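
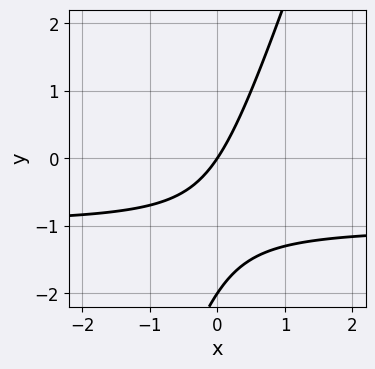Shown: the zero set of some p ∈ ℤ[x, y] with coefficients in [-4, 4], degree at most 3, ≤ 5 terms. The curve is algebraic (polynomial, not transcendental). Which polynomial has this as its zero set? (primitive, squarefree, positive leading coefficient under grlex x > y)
3*x*y - y^2 + 3*x - 2*y

1. deg p = 2. The shape is more complex than any degree-1 curve.
2. Reading off the gridlines: among the integer gridlines, it crosses the y-axis at y ∈ {-2, 0}; it crosses the x-axis at the gridline x = 0.
3. Matching integer coefficients to the picture gives p.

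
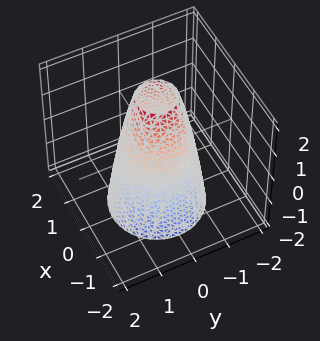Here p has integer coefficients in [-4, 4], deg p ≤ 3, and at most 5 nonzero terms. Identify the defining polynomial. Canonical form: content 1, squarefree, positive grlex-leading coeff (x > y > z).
3*x^2 + 3*y^2 + z - 3

1. The degree is 2 — the shape is more complex than any degree-1 surface.
2. By symmetry, the z-axis is an axis of rotation, so x and y enter only as x² + y².
3. Observable constraints: the surface avoids every integer z-axis point in the box; the x-axis gridline crossings are at x ∈ {-1, 1}; among the integer gridlines, it crosses the y-axis at y ∈ {-1, 1}.
4. Solving for integer coefficients yields p as stated.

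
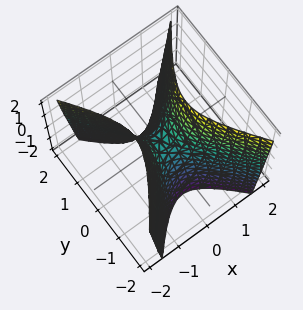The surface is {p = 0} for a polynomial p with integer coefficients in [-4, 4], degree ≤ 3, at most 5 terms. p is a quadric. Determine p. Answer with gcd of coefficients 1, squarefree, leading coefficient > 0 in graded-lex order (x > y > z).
1. The degree is 2 — a hyperbolic paraboloid; a quadric.
2. Symmetries: the y ↦ −y reflection is a symmetry, so y appears only in even powers; the x ↦ −x reflection is a symmetry, so x appears only in even powers.
3. From the visible intercepts: it meets the y-axis at y = 0 (among the integer gridlines); it meets the z-axis at z = 0 (among the integer gridlines); one x-axis crossing is at x = 0.
4. Solving for integer coefficients yields p as stated.

3*x^2 - 2*y^2 - z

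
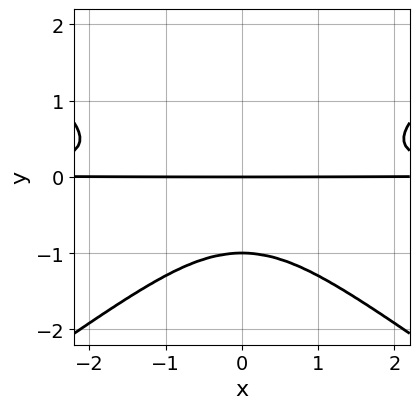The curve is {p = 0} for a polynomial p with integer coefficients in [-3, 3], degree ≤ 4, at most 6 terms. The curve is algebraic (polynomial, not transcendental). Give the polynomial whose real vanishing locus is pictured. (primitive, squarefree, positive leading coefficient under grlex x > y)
x^2*y^2 - 2*y^4 - 2*y^3 - y^2 - y

The degree is 4 — no degree-3 curve has this shape.
Symmetries: the x ↦ −x reflection is a symmetry, so x appears only in even powers.
Checking where it meets the axes: the visible x-axis segment lies entirely on the curve; the y-axis gridline crossings are at y ∈ {-1, 0}.
Together with the visible shape, these determine p as stated.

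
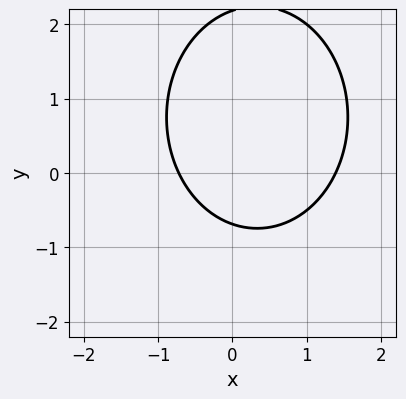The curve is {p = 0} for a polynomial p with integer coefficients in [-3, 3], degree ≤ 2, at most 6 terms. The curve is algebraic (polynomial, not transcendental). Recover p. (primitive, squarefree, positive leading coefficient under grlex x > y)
3*x^2 + 2*y^2 - 2*x - 3*y - 3

First, the degree is 2 — a generic line meets the curve in up to 2 points.
Finally, matching integer coefficients to the picture gives p.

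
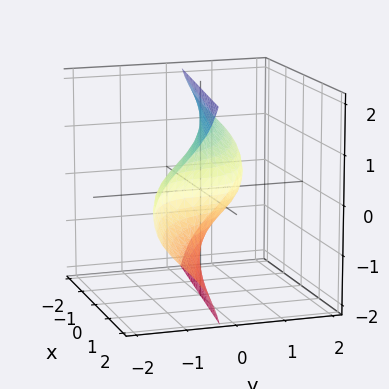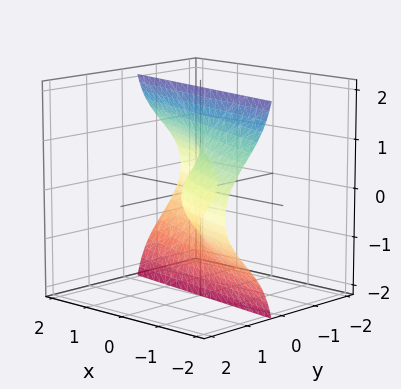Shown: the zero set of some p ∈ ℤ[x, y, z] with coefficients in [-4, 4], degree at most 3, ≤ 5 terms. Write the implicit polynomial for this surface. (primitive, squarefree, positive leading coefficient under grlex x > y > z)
Degree: no degree-2 surface has this shape, so deg p = 3.
From the visible intercepts: the visible z-axis segment lies entirely on the surface; it meets the x-axis at x = 0 (among the integer gridlines); it meets the y-axis at y = 0 (among the integer gridlines).
Putting this together gives p.

y^3 + 3*y*z^2 + 2*x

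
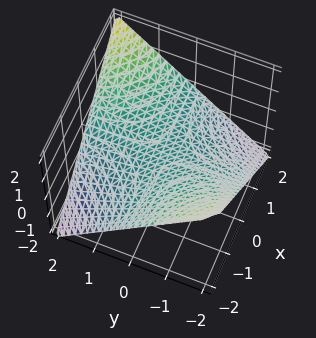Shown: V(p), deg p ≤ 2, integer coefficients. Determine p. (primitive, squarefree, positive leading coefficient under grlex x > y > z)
x*y - 2*z

(a) deg p = 2.
(b) Observable constraints: the visible x-axis segment lies entirely on the surface; it crosses the z-axis at the gridline z = 0.
(c) Solving for integer coefficients yields p as stated.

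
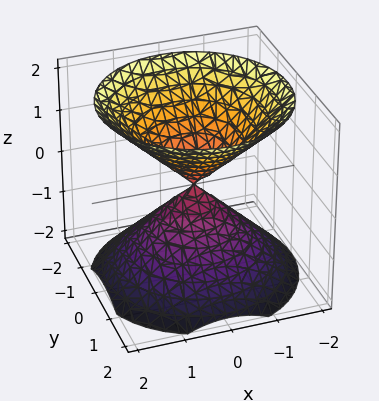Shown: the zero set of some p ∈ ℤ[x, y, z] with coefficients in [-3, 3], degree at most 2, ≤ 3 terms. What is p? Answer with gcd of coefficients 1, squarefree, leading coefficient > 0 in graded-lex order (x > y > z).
x^2 + y^2 - z^2

I count 2 distinct pieces. They look like related sheets of one shape, so recover p as a whole.
Degree: a double cone through the origin; a quadric, so deg p = 2.
Symmetries: mirror symmetry z ↦ −z ⇒ only even powers of z; every cross-section ⟂ z is a circle, so x, y appear only via x² + y².
From the visible intercepts: it crosses the y-axis at the gridline y = 0; a circular section at z = -1 has radius exactly 1; it meets the z-axis at z = 0 (among the integer gridlines); it meets the x-axis at x = 0 (among the integer gridlines).
Assembling these constraints gives the stated polynomial.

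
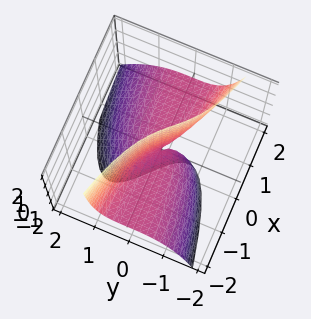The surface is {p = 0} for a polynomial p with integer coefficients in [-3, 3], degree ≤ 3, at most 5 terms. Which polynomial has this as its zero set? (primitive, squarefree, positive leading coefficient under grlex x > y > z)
3*y^3 + y^2*z + 3*x*z + 3*y*z

1. deg p = 3.
2. From the axis intercepts and sections: it crosses the y-axis at the gridline y = 0; the visible z-axis segment lies entirely on the surface; every point of the x-axis in the box is on the surface.
3. Assembling these constraints gives the stated polynomial.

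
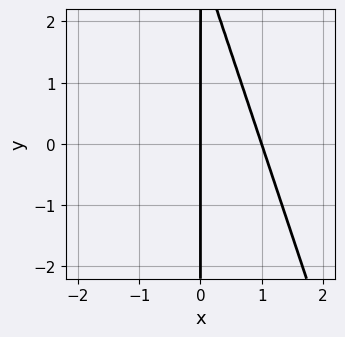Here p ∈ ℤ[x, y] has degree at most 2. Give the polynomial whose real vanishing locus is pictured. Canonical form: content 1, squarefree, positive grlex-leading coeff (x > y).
3*x^2 + x*y - 3*x

Degree: a generic line meets the curve in up to 2 points, so deg p = 2.
Against the integer gridlines: among the integer gridlines, it crosses the x-axis at x ∈ {0, 1}; every point of the y-axis in the box is on the curve.
Together with the visible shape, these determine p as stated.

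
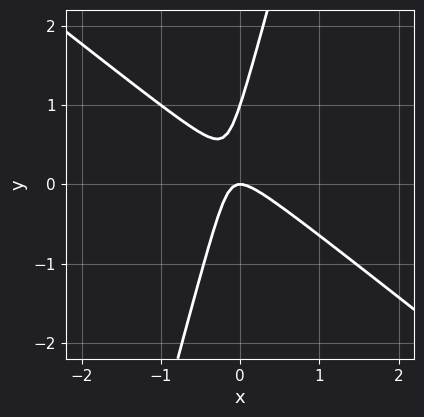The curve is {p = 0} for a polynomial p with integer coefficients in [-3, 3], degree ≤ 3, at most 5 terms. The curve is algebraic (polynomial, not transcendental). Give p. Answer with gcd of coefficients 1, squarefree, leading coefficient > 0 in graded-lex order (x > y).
3*x^2 + 3*x*y - y^2 + y

Degree: no degree-1 curve has this shape, so deg p = 2.
From the visible intercepts: one x-axis crossing is at x = 0; the y-axis gridline crossings are at y ∈ {0, 1}.
Matching integer coefficients to the picture gives p.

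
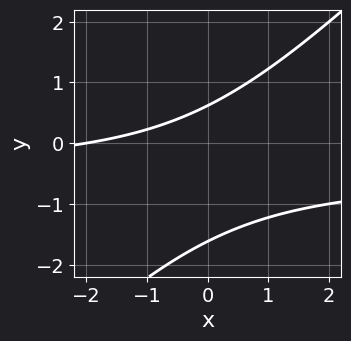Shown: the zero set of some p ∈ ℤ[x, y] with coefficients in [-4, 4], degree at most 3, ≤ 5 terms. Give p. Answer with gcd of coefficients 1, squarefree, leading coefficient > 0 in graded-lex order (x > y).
2*x*y - 2*y^2 + x - 2*y + 2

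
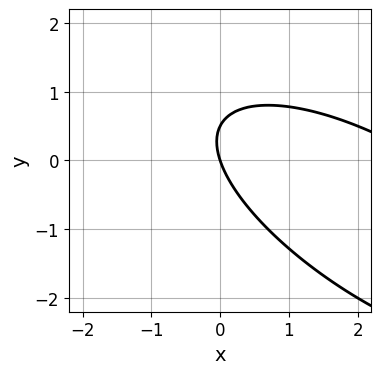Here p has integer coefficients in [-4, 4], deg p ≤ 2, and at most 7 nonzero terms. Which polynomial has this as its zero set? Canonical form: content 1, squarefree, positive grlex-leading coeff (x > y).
x^2 + 2*x*y + 2*y^2 - 3*x - y

1. deg p = 2.
2. From the axis intercepts and sections: it crosses the x-axis at the gridline x = 0; one y-axis crossing is at y = 0.
3. Putting this together gives p.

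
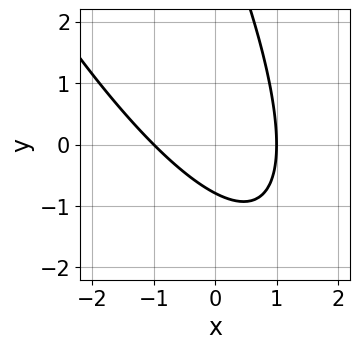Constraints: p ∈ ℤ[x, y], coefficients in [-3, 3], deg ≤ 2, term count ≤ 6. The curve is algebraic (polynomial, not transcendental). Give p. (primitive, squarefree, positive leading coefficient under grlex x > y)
3*x^2 + 3*x*y + y^2 - 3*y - 3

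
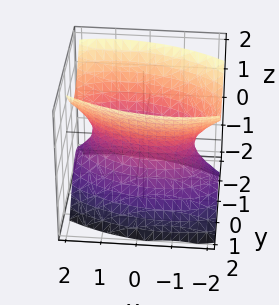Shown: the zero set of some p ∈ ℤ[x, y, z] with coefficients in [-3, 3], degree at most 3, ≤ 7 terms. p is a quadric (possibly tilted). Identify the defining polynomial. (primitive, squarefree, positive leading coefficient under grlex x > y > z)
x^2 + x*y + 3*y^2 - 2*z^2 - 2

deg p = 2. A generic line meets the surface in up to 2 points.
From the visible intercepts: the surface avoids every integer z-axis point in the box.
These observations pin down the coefficients.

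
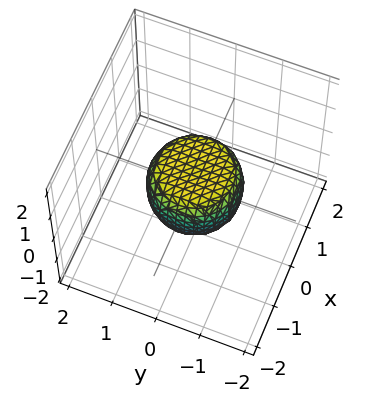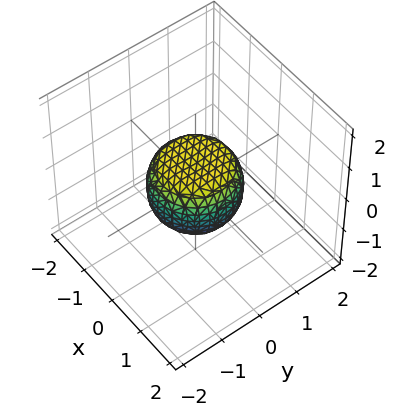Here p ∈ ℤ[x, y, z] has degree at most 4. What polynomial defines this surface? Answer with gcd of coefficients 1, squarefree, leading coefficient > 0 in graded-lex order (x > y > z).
2*x^4 + 4*x^2*y^2 + 2*y^4 - x^2 - y^2 + 2*z^2 - 1

(a) Degree: a generic line meets the surface in up to 4 points, so deg p = 4.
(b) Symmetry: every cross-section ⟂ z is a circle, so x, y appear only via x² + y².
(c) Observable constraints: a circular section at z = 0 has radius exactly 1; among the integer gridlines, it crosses the y-axis at y ∈ {-1, 1}.
(d) These observations pin down the coefficients.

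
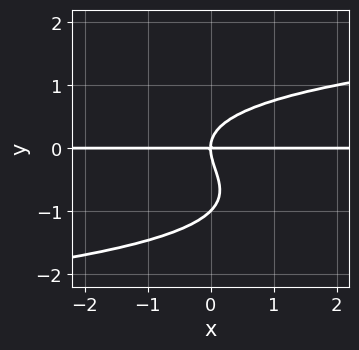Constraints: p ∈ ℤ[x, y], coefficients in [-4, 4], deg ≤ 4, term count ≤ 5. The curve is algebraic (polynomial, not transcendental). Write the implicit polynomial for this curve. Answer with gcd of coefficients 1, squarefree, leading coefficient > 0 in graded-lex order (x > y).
y^4 + y^3 - x*y

First, deg p = 4.
Then, reading off the gridlines: the y-axis gridline crossings are at y ∈ {-1, 0}; the visible x-axis segment lies entirely on the curve.
Finally, assembling these constraints gives the stated polynomial.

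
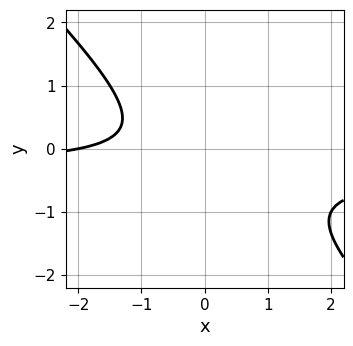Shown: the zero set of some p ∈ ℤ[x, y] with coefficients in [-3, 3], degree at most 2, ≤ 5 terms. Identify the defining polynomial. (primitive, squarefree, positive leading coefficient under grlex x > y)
First, the degree is 2 — a generic line meets the curve in up to 2 points.
Then, observable constraints: no y-intercept at any integer in the box; it crosses the x-axis at the gridline x = -2.
Finally, assembling these constraints gives the stated polynomial.

3*x*y + 3*y^2 + x + y + 2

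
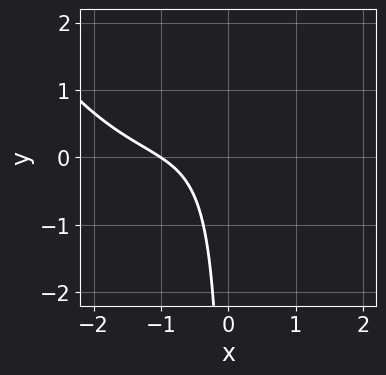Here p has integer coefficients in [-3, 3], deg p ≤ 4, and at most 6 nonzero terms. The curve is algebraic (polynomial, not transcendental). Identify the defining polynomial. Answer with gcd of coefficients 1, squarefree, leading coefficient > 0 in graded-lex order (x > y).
deg p = 3. The shape is more complex than any degree-2 curve.
Against the integer gridlines: no y-intercept at any integer in the box; one x-axis crossing is at x = -1.
The integer polynomial consistent with all of this is the stated p.

x^3 + 2*x^2 - 3*x*y + 3*x + 2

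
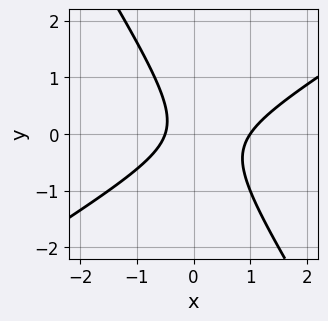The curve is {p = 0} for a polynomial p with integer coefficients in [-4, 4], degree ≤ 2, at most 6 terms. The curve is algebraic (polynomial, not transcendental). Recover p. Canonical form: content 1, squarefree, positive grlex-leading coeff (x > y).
2*x^2 - 2*x*y - 2*y^2 - x - 1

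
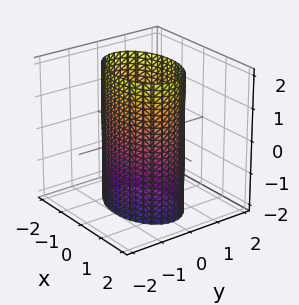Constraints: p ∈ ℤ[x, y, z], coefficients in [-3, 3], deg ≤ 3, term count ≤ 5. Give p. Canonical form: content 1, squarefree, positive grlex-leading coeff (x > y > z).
First, deg p = 2.
Next, symmetries: mirror symmetry z ↦ −z ⇒ only even powers of z; mirror symmetry y ↦ −y ⇒ only even powers of y; it's symmetric under x → −x, forcing even powers of x.
Next, checking where it meets the axes: the y-axis gridline crossings are at y ∈ {-1, 1}; the surface avoids every integer z-axis point in the box.
Finally, these observations pin down the coefficients.

x^2 + 2*y^2 - 2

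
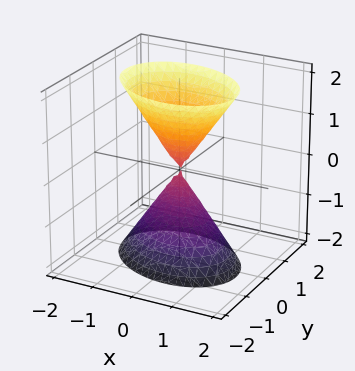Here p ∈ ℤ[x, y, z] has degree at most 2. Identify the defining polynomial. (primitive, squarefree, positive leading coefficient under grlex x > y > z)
2*x^2 + x*y + 3*y^2 - z^2

1. The picture has 2 separate pieces. Treating them together as one polynomial.
2. deg p = 2. A generic line meets the surface in up to 2 points.
3. Reading off the gridlines: it crosses the x-axis at the gridline x = 0; one y-axis crossing is at y = 0; it crosses the z-axis at the gridline z = 0.
4. Solving for integer coefficients yields p as stated.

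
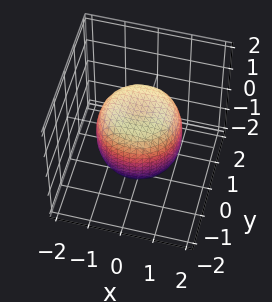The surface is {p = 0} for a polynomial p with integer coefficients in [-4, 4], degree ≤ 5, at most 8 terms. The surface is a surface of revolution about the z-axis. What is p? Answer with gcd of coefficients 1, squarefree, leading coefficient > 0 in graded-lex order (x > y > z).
x^4 + 2*x^2*y^2 + y^4 - x^2 - y^2 + z^2 - 1

First, degree: a generic line meets the surface in up to 4 points, so deg p = 4.
Then, symmetries: rotational symmetry about the z-axis ⇒ p depends on x, y only through x² + y².
Then, against the integer gridlines: the z-axis gridline crossings are at z ∈ {-1, 1}; a circular section at z = 1 has radius exactly 1.
Finally, solving for integer coefficients yields p as stated.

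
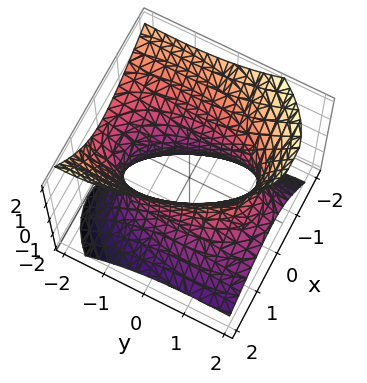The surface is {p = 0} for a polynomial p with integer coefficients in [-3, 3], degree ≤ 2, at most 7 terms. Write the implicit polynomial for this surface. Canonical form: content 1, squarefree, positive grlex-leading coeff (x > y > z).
3*x^2 + 2*x*z + y^2 + 2*y*z - 2*z^2 - 3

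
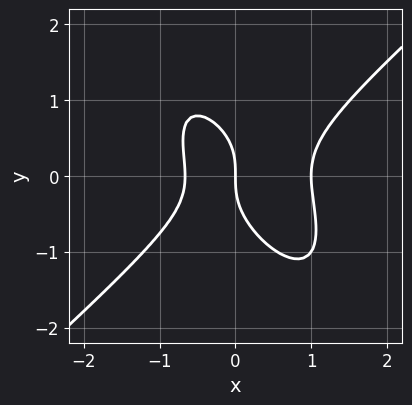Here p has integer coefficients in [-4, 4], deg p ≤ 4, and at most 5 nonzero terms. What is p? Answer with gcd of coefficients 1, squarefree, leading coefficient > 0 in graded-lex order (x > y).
1. deg p = 3. The shape is more complex than any degree-2 curve.
2. Observable constraints: it meets the y-axis at y = 0 (among the integer gridlines); the x-axis gridline crossings are at x ∈ {0, 1}.
3. The integer polynomial consistent with all of this is the stated p.

3*x^3 - 2*x*y^2 - 2*y^3 - x^2 - 2*x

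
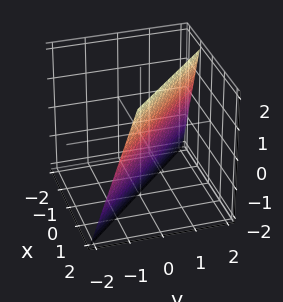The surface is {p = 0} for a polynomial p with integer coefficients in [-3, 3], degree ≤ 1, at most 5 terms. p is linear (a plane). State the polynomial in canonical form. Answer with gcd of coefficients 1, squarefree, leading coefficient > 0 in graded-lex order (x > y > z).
3*x + 3*y - z - 2

(a) Degree: the surface is flat (a plane), so deg p = 1.
(b) Against the integer gridlines: one z-axis crossing is at z = -2.
(c) These observations pin down the coefficients.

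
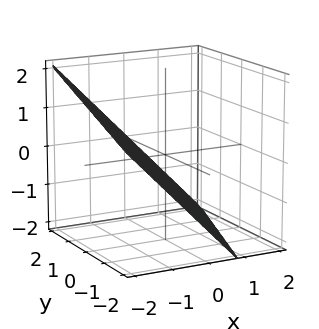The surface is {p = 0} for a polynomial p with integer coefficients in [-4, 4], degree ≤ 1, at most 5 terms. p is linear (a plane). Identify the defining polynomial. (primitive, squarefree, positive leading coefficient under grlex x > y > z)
3*x - y + 3*z + 2

1. deg p = 1.
2. Observable constraints: one y-axis crossing is at y = 2.
3. Putting this together gives p.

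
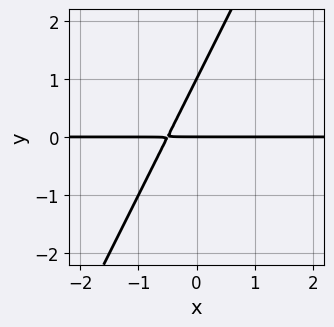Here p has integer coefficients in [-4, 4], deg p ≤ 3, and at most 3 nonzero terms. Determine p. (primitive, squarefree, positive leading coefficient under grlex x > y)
2*x*y - y^2 + y

(a) Degree: a generic line meets the curve in up to 2 points, so deg p = 2.
(b) Observable constraints: the visible x-axis segment lies entirely on the curve; the y-axis gridline crossings are at y ∈ {0, 1}.
(c) Together with the visible shape, these determine p as stated.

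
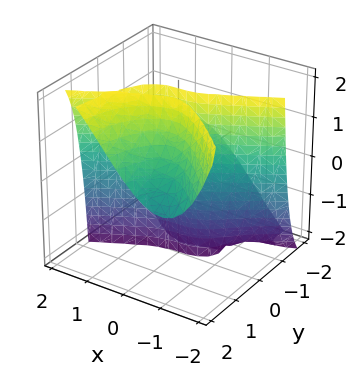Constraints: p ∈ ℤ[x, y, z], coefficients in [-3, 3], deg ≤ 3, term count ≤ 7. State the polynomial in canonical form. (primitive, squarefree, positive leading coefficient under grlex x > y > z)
Degree: a generic line meets the surface in up to 3 points, so deg p = 3.
Observable constraints: it meets the x-axis at x = 0 (among the integer gridlines); the visible z-axis segment lies entirely on the surface; one y-axis crossing is at y = 0.
Matching integer coefficients to the picture gives p.

2*x^3 - 2*x^2*y - 3*x*y^2 + 3*y^2*z - 3*y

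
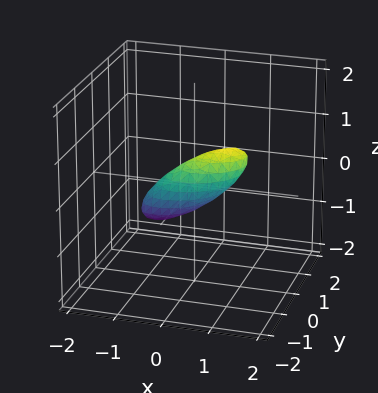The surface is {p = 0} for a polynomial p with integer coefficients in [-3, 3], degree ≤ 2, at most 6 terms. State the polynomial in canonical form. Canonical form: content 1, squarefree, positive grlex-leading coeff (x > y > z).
2*x^2 - 2*x*y - 3*x*z + 3*y^2 + 3*z^2 - 1

1. Degree: the shape is more complex than any degree-1 surface, so deg p = 2.
2. Matching integer coefficients to the picture gives p.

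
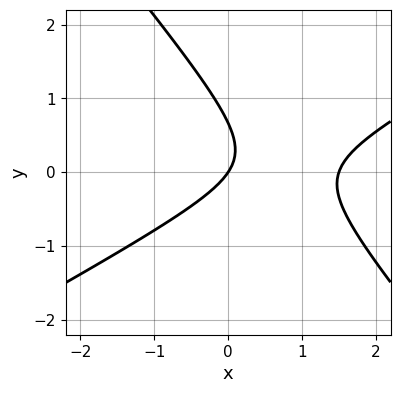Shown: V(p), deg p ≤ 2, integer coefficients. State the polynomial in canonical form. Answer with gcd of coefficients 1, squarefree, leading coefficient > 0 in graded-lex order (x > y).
Degree: no degree-1 curve has this shape, so deg p = 2.
From the visible intercepts: one y-axis crossing is at y = 0; one x-axis crossing is at x = 0.
Solving for integer coefficients yields p as stated.

2*x^2 - 2*x*y - 3*y^2 - 3*x + 2*y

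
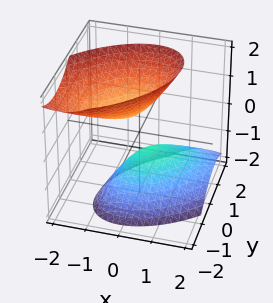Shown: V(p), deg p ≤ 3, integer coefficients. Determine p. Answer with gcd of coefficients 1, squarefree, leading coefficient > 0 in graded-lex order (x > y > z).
First, the picture has 2 separate pieces. They look like related sheets of one shape, so recover p as a whole.
Then, the degree is 2 — a generic line meets the surface in up to 2 points.
Next, reading off the gridlines: it misses every integer gridline on the x-axis; the surface avoids every integer y-axis point in the box.
Finally, fitting integer coefficients to these (and the overall shape) gives p.

3*x^2 - 3*x*y + 2*x*z + 3*y^2 - 2*z^2 + 1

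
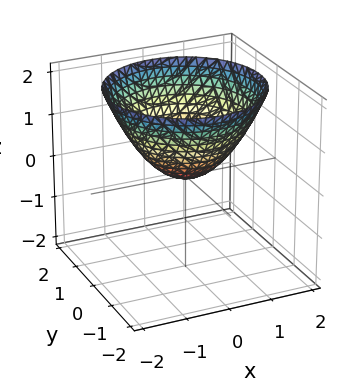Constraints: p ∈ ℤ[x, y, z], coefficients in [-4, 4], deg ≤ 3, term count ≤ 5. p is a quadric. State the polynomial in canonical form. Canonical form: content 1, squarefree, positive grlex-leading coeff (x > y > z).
2*x^2 + 2*y^2 - 3*z

(a) The degree is 2 — a single bowl opening along one axis; a quadric.
(b) Symmetries: the z-axis is an axis of rotation, so x and y enter only as x² + y².
(c) From the axis intercepts and sections: it meets the y-axis at y = 0 (among the integer gridlines); a circular section at z = 1 has radius between 1 and 2; it meets the x-axis at x = 0 (among the integer gridlines); it crosses the z-axis at the gridline z = 0.
(d) Fitting integer coefficients to these (and the overall shape) gives p.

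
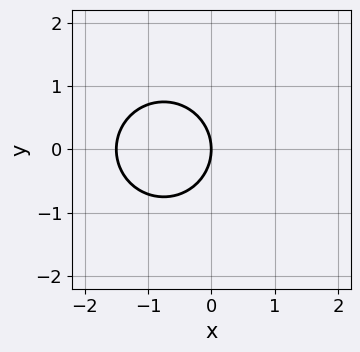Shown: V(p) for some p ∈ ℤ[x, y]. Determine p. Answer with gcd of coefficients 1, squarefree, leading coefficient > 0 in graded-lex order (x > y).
2*x^2 + 2*y^2 + 3*x

1. The degree is 2 — a generic line meets the curve in up to 2 points.
2. Symmetries: it's symmetric under y → −y, forcing even powers of y.
3. From the visible intercepts: it crosses the y-axis at the gridline y = 0; one x-axis crossing is at x = 0.
4. Solving for integer coefficients yields p as stated.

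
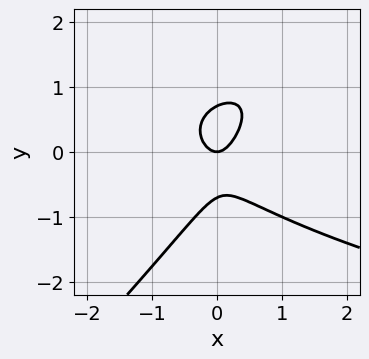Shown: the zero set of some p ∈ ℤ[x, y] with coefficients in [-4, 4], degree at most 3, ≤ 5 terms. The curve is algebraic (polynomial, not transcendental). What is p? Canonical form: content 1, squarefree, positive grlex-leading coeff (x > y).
deg p = 3. The shape is more complex than any degree-2 curve.
From the axis intercepts and sections: it crosses the x-axis at the gridline x = 0; it meets the y-axis at y = 0 (among the integer gridlines).
Together with the visible shape, these determine p as stated.

2*x*y^2 - 2*y^3 - 3*x^2 + y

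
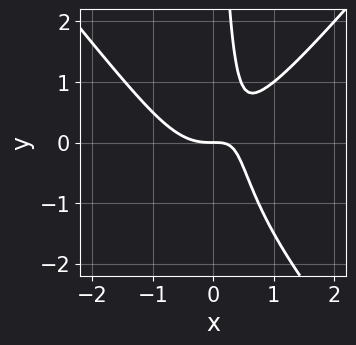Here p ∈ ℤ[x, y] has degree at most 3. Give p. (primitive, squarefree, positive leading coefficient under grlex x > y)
deg p = 3. The shape is more complex than any degree-2 curve.
From the axis intercepts and sections: it meets the x-axis at x = 0 (among the integer gridlines); one y-axis crossing is at y = 0.
Putting this together gives p.

3*x^3 - 2*x*y^2 - 3*x*y + 2*y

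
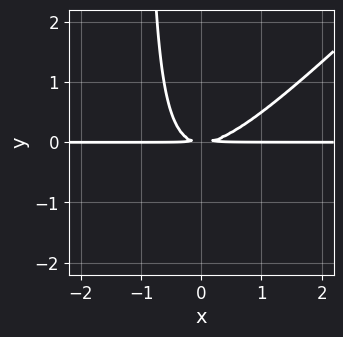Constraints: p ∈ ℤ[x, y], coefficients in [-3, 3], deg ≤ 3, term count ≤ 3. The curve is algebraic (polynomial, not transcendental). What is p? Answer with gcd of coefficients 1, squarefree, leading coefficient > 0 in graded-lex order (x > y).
x^2*y - x*y^2 - y^2

deg p = 3.
Checking where it meets the axes: the visible x-axis segment lies entirely on the curve.
The integer polynomial consistent with all of this is the stated p.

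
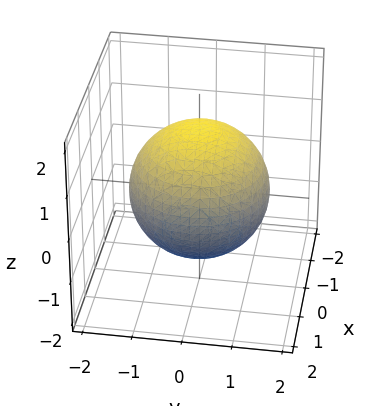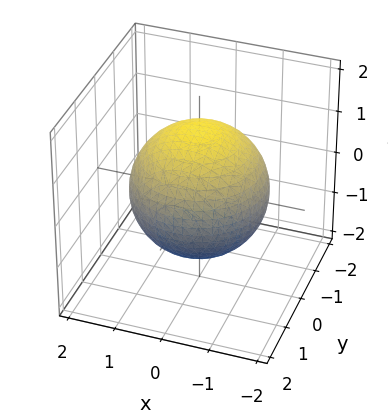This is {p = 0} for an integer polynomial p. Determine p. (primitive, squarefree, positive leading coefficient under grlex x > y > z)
1. deg p = 2.
2. Symmetries: the z ↦ −z reflection is a symmetry, so z appears only in even powers; the z-axis is an axis of rotation, so x and y enter only as x² + y².
3. From the axis intercepts and sections: a circular section at z = 1 has radius exactly 1.
4. Fitting integer coefficients to these (and the overall shape) gives p.

x^2 + y^2 + z^2 - 2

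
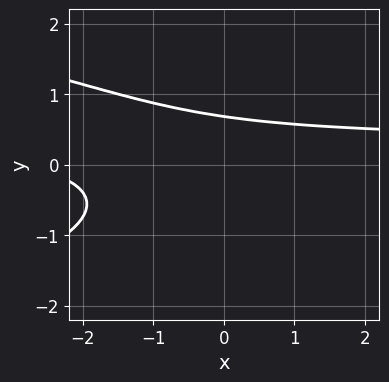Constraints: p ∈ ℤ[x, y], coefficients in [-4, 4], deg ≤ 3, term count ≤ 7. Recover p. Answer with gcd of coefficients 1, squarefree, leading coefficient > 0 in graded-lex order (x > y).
Degree: the shape is more complex than any degree-2 curve, so deg p = 3.
Checking where it meets the axes: it misses every integer gridline on the x-axis.
Assembling these constraints gives the stated polynomial.

3*y^3 + 3*x*y - x + 3*y - 3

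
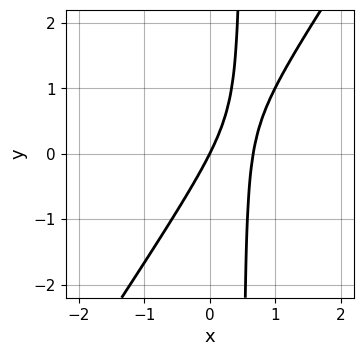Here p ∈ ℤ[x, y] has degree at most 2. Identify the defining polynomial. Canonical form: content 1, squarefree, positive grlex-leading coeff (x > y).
(a) The degree is 2 — a generic line meets the curve in up to 2 points.
(b) Observable constraints: it meets the x-axis at x = 0 (among the integer gridlines); one y-axis crossing is at y = 0.
(c) Solving for integer coefficients yields p as stated.

3*x^2 - 2*x*y - 2*x + y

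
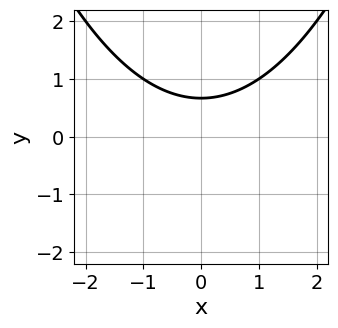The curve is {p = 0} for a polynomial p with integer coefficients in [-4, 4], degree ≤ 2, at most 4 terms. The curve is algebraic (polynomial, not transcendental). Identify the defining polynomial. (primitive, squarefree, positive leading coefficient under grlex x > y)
The degree is 2 — a generic line meets the curve in up to 2 points.
Symmetries: it's symmetric under x → −x, forcing even powers of x.
Reading off the gridlines: it misses every integer gridline on the x-axis.
Solving for integer coefficients yields p as stated.

x^2 - 3*y + 2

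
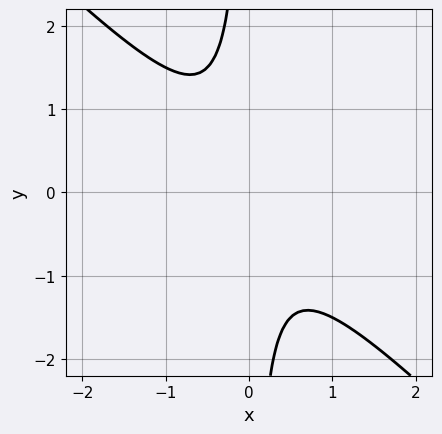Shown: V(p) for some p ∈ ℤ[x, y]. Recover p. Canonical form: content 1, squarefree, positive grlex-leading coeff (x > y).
1. Degree: no degree-1 curve has this shape, so deg p = 2.
2. Against the integer gridlines: no y-intercept at any integer in the box; the curve avoids every integer x-axis point in the box.
3. Putting this together gives p.

2*x^2 + 2*x*y + 1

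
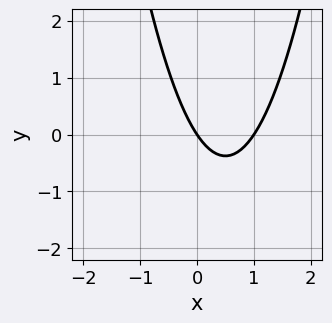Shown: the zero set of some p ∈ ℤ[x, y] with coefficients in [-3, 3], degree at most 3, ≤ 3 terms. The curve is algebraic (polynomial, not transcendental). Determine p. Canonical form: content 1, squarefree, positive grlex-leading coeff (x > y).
3*x^2 - 3*x - 2*y

1. The degree is 2 — a generic line meets the curve in up to 2 points.
2. Against the integer gridlines: one y-axis crossing is at y = 0; the x-axis gridline crossings are at x ∈ {0, 1}.
3. Matching integer coefficients to the picture gives p.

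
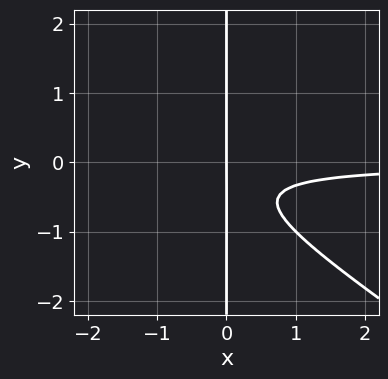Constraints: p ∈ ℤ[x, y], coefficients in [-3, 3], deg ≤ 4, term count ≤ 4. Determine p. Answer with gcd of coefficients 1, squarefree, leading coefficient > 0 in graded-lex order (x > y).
2*x^2*y + 3*x*y^2 + 2*x*y + x

Degree: no degree-2 curve has this shape, so deg p = 3.
Observable constraints: it meets the x-axis at x = 0 (among the integer gridlines); the visible y-axis segment lies entirely on the curve.
The integer polynomial consistent with all of this is the stated p.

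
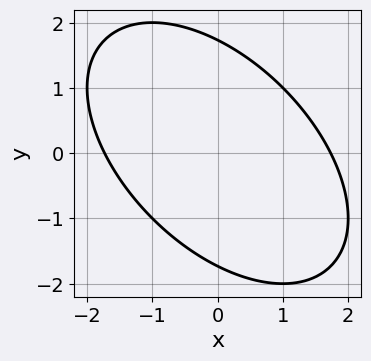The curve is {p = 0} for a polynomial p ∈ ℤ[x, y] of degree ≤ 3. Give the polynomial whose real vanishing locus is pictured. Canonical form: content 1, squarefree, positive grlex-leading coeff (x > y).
Degree: no degree-1 curve has this shape, so deg p = 2.
Matching integer coefficients to the picture gives p.

x^2 + x*y + y^2 - 3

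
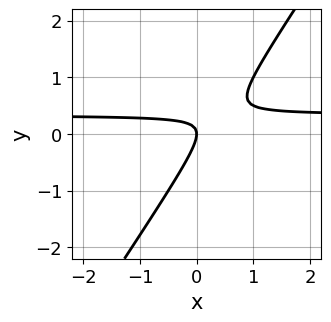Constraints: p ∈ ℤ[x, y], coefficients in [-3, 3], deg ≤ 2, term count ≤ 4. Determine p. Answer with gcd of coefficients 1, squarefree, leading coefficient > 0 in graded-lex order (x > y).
First, deg p = 2. The shape is more complex than any degree-1 curve.
Then, observable constraints: it meets the y-axis at y = 0 (among the integer gridlines); it crosses the x-axis at the gridline x = 0.
Finally, solving for integer coefficients yields p as stated.

3*x*y - 2*y^2 - x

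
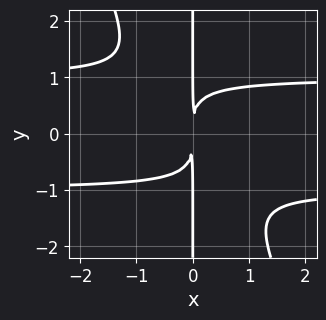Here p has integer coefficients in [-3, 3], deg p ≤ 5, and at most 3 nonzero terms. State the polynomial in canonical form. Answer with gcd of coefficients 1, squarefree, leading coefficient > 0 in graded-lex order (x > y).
1. deg p = 4.
2. Checking where it meets the axes: every point of the y-axis in the box is on the curve.
3. The integer polynomial consistent with all of this is the stated p.

2*x^2*y^2 + x*y^3 - 2*x^2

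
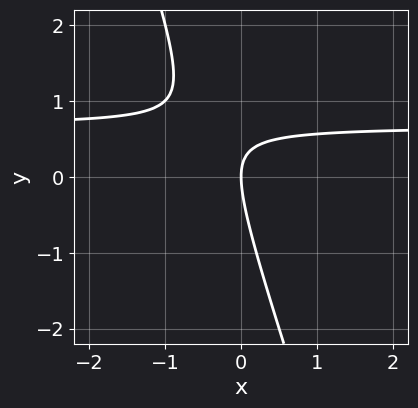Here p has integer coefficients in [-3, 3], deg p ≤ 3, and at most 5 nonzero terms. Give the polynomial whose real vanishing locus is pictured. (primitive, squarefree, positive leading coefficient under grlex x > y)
3*x*y + y^2 - 2*x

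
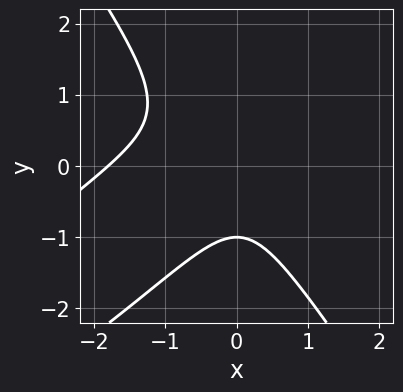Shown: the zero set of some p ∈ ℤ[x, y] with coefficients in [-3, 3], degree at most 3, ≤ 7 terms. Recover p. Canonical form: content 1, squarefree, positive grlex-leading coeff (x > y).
1. Degree: no degree-2 curve has this shape, so deg p = 3.
2. Checking where it meets the axes: one y-axis crossing is at y = -1.
3. The integer polynomial consistent with all of this is the stated p.

2*x^3 - 3*x^2*y + 2*y^3 + 3*x^2 + 2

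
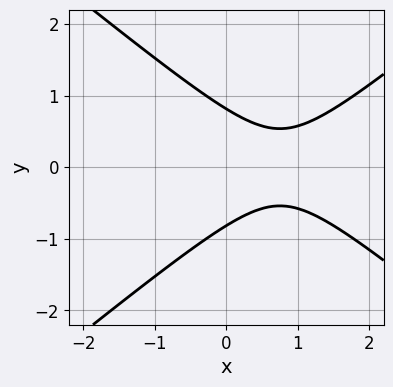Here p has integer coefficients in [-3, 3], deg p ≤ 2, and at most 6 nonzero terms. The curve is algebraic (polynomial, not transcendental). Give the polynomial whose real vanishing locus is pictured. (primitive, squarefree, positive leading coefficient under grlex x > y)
First, degree: no degree-1 curve has this shape, so deg p = 2.
Next, symmetries: it's symmetric under y → −y, forcing even powers of y.
Next, from the axis intercepts and sections: it misses every integer gridline on the x-axis.
Finally, the integer polynomial consistent with all of this is the stated p.

2*x^2 - 3*y^2 - 3*x + 2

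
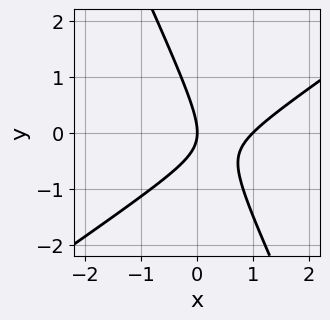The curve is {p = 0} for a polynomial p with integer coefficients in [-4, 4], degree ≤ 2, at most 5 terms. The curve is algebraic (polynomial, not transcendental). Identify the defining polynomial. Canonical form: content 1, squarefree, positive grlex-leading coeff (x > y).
(a) deg p = 2. The shape is more complex than any degree-1 curve.
(b) Checking where it meets the axes: the x-axis gridline crossings are at x ∈ {0, 1}; it meets the y-axis at y = 0 (among the integer gridlines).
(c) The integer polynomial consistent with all of this is the stated p.

3*x^2 - 3*x*y - 2*y^2 - 3*x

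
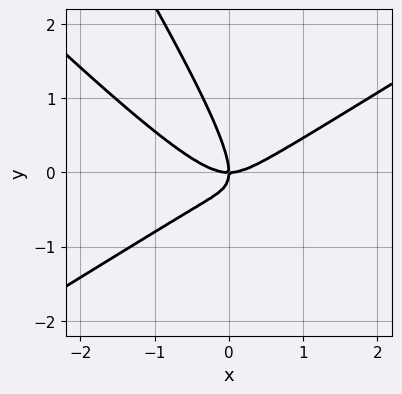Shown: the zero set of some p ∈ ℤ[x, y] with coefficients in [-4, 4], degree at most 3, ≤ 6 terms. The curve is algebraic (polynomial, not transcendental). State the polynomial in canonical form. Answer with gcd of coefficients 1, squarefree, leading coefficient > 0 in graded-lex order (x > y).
x^3 - 2*x*y^2 - y^3 - x*y

The degree is 3 — a generic line meets the curve in up to 3 points.
Against the integer gridlines: one x-axis crossing is at x = 0; one y-axis crossing is at y = 0.
Assembling these constraints gives the stated polynomial.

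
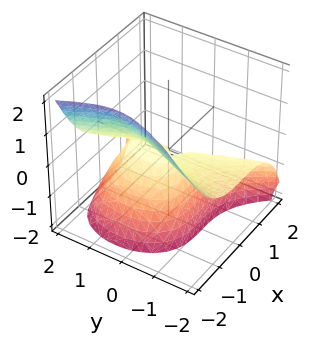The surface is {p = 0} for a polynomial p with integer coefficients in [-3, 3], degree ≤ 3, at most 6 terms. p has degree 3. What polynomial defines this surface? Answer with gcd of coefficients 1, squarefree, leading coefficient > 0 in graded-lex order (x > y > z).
x^3 + y^2*z - y*z + z^2

1. deg p = 3.
2. Against the integer gridlines: every point of the y-axis in the box is on the surface; one z-axis crossing is at z = 0.
3. Putting this together gives p.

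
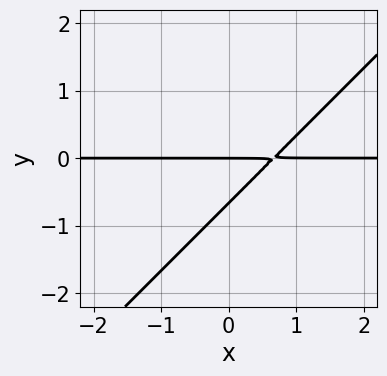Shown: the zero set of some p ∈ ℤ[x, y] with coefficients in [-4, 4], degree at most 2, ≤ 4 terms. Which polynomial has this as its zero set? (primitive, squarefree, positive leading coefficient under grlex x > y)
3*x*y - 3*y^2 - 2*y

(a) Degree: the shape is more complex than any degree-1 curve, so deg p = 2.
(b) From the visible intercepts: one y-axis crossing is at y = 0; the visible x-axis segment lies entirely on the curve.
(c) The integer polynomial consistent with all of this is the stated p.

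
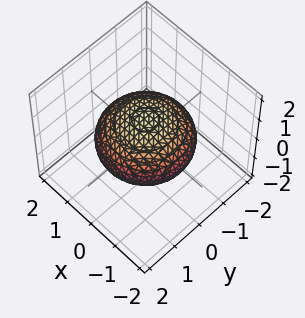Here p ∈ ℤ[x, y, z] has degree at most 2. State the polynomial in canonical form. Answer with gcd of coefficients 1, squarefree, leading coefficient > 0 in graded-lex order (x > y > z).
x^2 + y^2 + 2*z^2 - 2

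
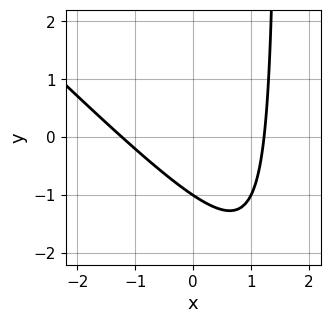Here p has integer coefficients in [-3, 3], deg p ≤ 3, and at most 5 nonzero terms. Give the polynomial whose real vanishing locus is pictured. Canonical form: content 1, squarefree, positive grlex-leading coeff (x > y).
2*x^2 + 2*x*y - 3*y - 3

1. The degree is 2 — no degree-1 curve has this shape.
2. Observable constraints: one y-axis crossing is at y = -1.
3. The integer polynomial consistent with all of this is the stated p.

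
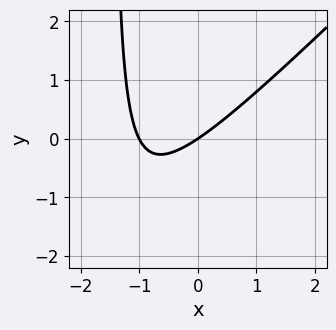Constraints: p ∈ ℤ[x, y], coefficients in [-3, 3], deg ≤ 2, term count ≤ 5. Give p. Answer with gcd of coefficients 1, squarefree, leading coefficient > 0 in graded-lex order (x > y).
First, degree: the shape is more complex than any degree-1 curve, so deg p = 2.
Then, against the integer gridlines: among the integer gridlines, it crosses the x-axis at x ∈ {-1, 0}; it meets the y-axis at y = 0 (among the integer gridlines).
Finally, solving for integer coefficients yields p as stated.

2*x^2 - 2*x*y + 2*x - 3*y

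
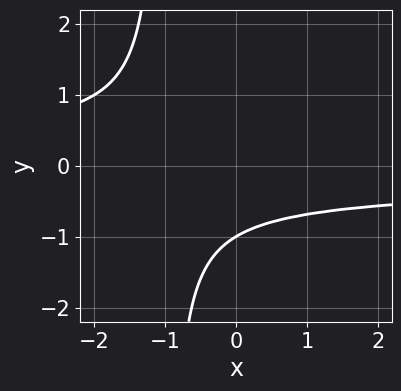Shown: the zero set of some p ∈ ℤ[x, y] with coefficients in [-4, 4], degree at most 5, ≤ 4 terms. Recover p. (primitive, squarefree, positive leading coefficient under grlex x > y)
(a) The degree is 4 — the shape is more complex than any degree-3 curve.
(b) From the visible intercepts: one y-axis crossing is at y = -1; no x-intercept at any integer in the box.
(c) The integer polynomial consistent with all of this is the stated p.

3*x*y^3 + 3*y^3 + 2*y^2 + 1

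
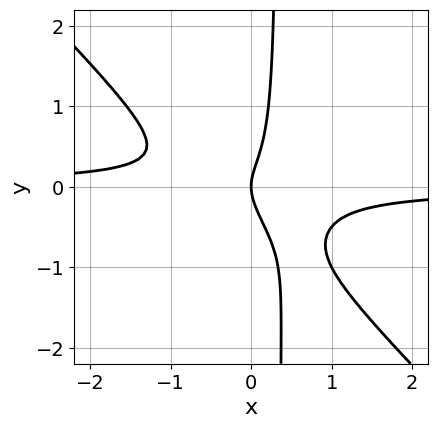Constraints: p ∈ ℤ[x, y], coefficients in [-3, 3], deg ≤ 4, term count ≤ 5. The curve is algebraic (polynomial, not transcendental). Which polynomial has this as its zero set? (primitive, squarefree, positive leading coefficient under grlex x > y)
The degree is 3 — the shape is more complex than any degree-2 curve.
From the axis intercepts and sections: one x-axis crossing is at x = 0; one y-axis crossing is at y = 0.
Fitting integer coefficients to these (and the overall shape) gives p.

3*x^2*y + 3*x*y^2 - y^2 + x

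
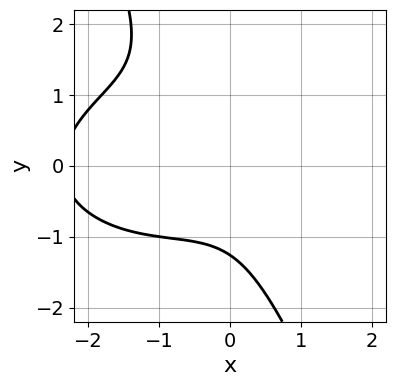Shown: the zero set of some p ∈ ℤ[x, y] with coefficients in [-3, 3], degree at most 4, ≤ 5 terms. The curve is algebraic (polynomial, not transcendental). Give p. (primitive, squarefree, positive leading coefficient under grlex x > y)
1. The degree is 3 — the shape is more complex than any degree-2 curve.
2. From the visible intercepts: the curve avoids every integer x-axis point in the box.
3. Assembling these constraints gives the stated polynomial.

x^3 + 2*x*y^2 + y^3 + 2*x^2 + 2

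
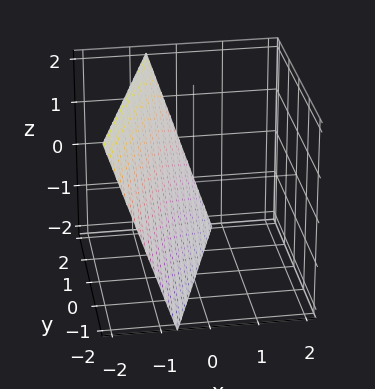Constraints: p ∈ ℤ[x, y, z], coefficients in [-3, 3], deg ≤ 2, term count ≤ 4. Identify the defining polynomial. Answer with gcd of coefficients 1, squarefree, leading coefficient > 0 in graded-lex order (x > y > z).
The degree is 1 — the surface is flat (a plane).
Observable constraints: one z-axis crossing is at z = -2; one y-axis crossing is at y = 2.
Assembling these constraints gives the stated polynomial.

3*x - y + z + 2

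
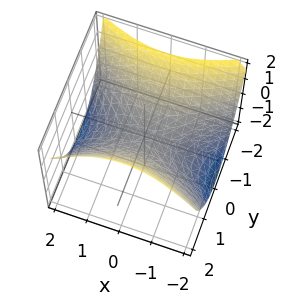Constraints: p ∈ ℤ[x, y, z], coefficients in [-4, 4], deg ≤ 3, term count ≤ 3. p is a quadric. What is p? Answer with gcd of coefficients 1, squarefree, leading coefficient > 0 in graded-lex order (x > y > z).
x^2 - 2*y^2 + 3*z

deg p = 2. A saddle surface; a quadric.
Symmetries: mirror symmetry y ↦ −y ⇒ only even powers of y; the x ↦ −x reflection is a symmetry, so x appears only in even powers.
Checking where it meets the axes: one x-axis crossing is at x = 0; it crosses the y-axis at the gridline y = 0.
Solving for integer coefficients yields p as stated.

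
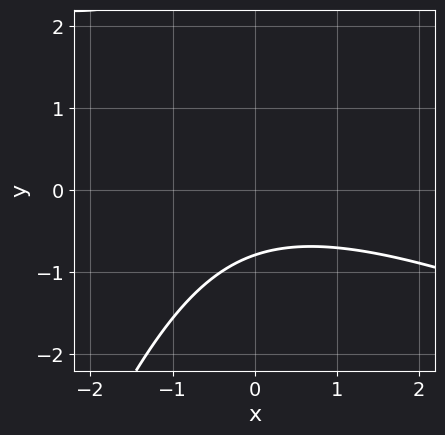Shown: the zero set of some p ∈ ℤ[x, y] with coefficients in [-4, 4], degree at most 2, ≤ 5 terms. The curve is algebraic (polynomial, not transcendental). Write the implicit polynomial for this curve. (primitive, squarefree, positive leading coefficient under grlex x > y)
First, deg p = 2. The shape is more complex than any degree-1 curve.
Then, observable constraints: no x-intercept at any integer in the box.
Finally, putting this together gives p.

x^2 + 2*x*y - y^2 + 3*y + 3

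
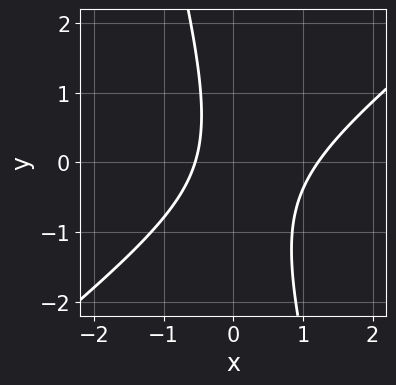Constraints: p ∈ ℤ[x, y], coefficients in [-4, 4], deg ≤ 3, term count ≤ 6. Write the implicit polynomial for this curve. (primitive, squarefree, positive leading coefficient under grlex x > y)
3*x^2 - 3*x*y - y^2 - 2*x - 2

1. deg p = 2.
2. From the visible intercepts: no y-intercept at any integer in the box.
3. Together with the visible shape, these determine p as stated.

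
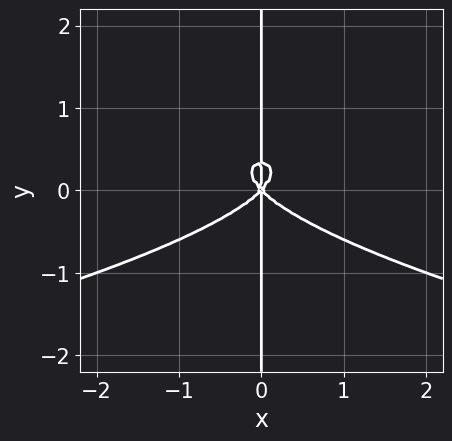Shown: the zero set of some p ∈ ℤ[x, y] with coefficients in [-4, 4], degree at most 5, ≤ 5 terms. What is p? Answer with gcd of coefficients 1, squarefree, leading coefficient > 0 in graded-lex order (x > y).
deg p = 4. No degree-3 curve has this shape.
From the axis intercepts and sections: it meets the x-axis at x = 0 (among the integer gridlines); every point of the y-axis in the box is on the curve.
Matching integer coefficients to the picture gives p.

3*x*y^3 + x^3 - x*y^2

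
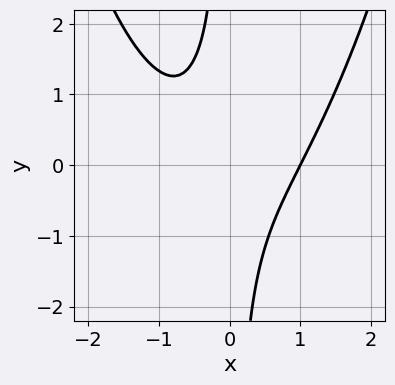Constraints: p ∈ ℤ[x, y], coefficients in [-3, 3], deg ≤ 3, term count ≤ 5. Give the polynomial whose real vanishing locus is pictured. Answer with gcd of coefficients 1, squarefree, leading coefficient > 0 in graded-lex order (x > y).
Degree: the shape is more complex than any degree-2 curve, so deg p = 3.
Observable constraints: it meets the x-axis at x = 1 (among the integer gridlines); it misses every integer gridline on the y-axis.
Putting this together gives p.

2*x^3 - 3*x*y - 2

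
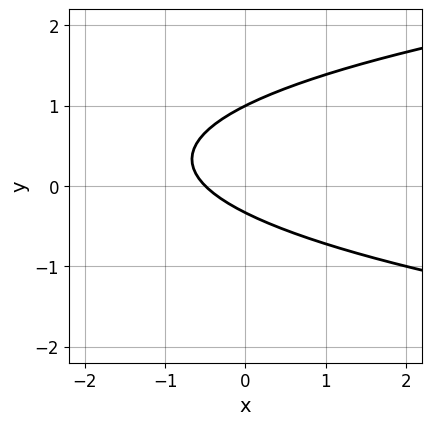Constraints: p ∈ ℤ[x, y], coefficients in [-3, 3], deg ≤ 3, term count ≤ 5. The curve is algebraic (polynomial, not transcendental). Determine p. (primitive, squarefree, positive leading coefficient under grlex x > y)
3*y^2 - 2*x - 2*y - 1

1. Degree: the shape is more complex than any degree-1 curve, so deg p = 2.
2. Observable constraints: one y-axis crossing is at y = 1.
3. These observations pin down the coefficients.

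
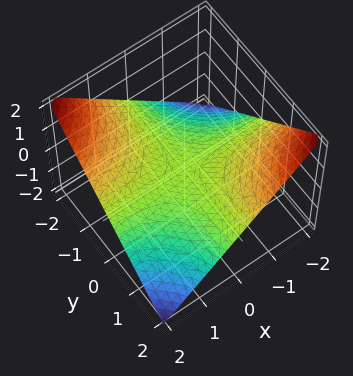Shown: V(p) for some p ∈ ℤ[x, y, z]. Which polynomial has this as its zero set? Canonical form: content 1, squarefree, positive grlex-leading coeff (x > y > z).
Degree: a hyperbolic paraboloid; a quadric, so deg p = 2.
From the axis intercepts and sections: the visible x-axis segment lies entirely on the surface; every point of the y-axis in the box is on the surface; it crosses the z-axis at the gridline z = 0.
Together with the visible shape, these determine p as stated.

x*y + 2*z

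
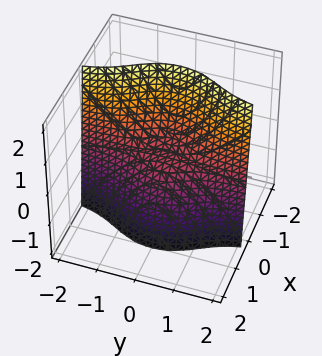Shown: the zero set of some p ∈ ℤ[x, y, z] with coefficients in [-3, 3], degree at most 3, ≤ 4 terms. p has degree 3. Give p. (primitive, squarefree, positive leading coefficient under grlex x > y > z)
First, the degree is 3 — a generic line meets the surface in up to 3 points.
Next, from the axis intercepts and sections: it meets the z-axis at z = 0 (among the integer gridlines); the visible y-axis segment lies entirely on the surface; it meets the x-axis at x = 0 (among the integer gridlines).
Finally, the integer polynomial consistent with all of this is the stated p.

2*x^3 + 2*x*y^2 + z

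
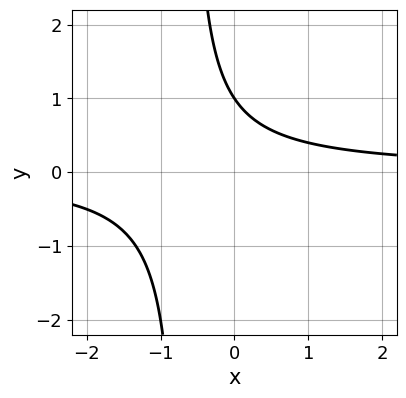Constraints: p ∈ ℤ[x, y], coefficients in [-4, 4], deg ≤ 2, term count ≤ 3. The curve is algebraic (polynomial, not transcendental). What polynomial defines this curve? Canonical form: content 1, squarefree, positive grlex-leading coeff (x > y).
1. The degree is 2 — the shape is more complex than any degree-1 curve.
2. From the axis intercepts and sections: it crosses the y-axis at the gridline y = 1; the curve avoids every integer x-axis point in the box.
3. Fitting integer coefficients to these (and the overall shape) gives p.

3*x*y + 2*y - 2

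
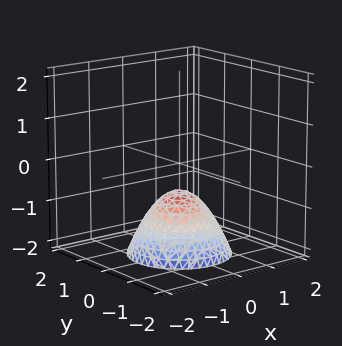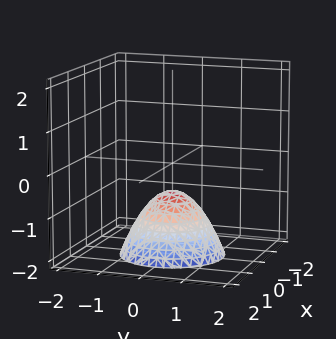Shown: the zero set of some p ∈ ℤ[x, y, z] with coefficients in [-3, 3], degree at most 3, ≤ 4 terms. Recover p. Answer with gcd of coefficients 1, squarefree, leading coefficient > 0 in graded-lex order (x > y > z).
3*x^2 + 3*y^2 + 3*z + 2

First, deg p = 2.
Then, symmetries: every cross-section ⟂ z is a circle, so x, y appear only via x² + y².
Next, from the axis intercepts and sections: no x-intercept at any integer in the box; a circular section at z = -2 has radius between 1 and 2; it misses every integer gridline on the y-axis.
Finally, fitting integer coefficients to these (and the overall shape) gives p.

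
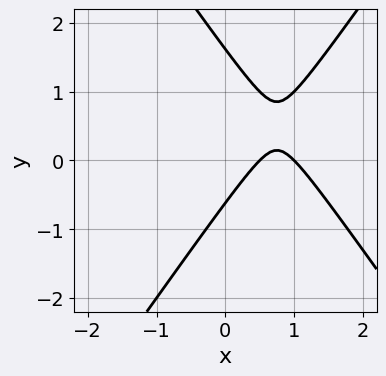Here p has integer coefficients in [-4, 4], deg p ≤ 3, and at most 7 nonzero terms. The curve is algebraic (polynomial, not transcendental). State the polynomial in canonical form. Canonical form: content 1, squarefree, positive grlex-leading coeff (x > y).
First, degree: a generic line meets the curve in up to 2 points, so deg p = 2.
Next, from the visible intercepts: it crosses the x-axis at the gridline x = 1.
Finally, fitting integer coefficients to these (and the overall shape) gives p.

2*x^2 - y^2 - 3*x + y + 1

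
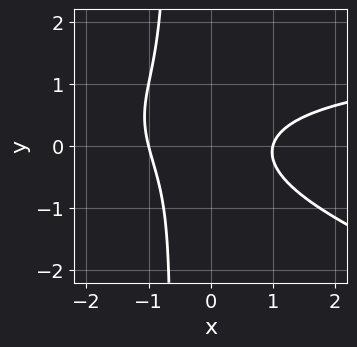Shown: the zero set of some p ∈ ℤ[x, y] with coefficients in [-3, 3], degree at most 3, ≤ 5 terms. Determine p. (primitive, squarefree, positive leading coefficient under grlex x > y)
1. The degree is 3 — a generic line meets the curve in up to 3 points.
2. From the axis intercepts and sections: the curve avoids every integer y-axis point in the box; the x-axis gridline crossings are at x ∈ {-1, 1}.
3. Matching integer coefficients to the picture gives p.

x^2*y + 3*x*y^2 - 2*x^2 + 2*y^2 + 2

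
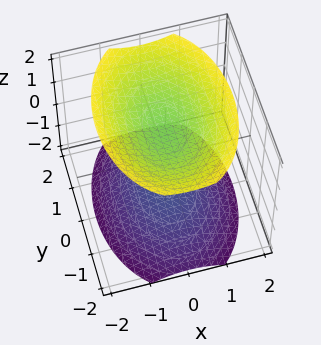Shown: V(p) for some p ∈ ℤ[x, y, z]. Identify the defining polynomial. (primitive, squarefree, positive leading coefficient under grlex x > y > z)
2*x^2 + y^2 - 2*z^2 + 3

First, there are 2 components. Treating them together as one polynomial.
Then, the degree is 2 — two sheets facing apart; a quadric.
Then, symmetries: the x ↦ −x reflection is a symmetry, so x appears only in even powers; mirror symmetry z ↦ −z ⇒ only even powers of z; the y ↦ −y reflection is a symmetry, so y appears only in even powers.
Then, against the integer gridlines: no y-intercept at any integer in the box; it misses every integer gridline on the x-axis.
Finally, matching integer coefficients to the picture gives p.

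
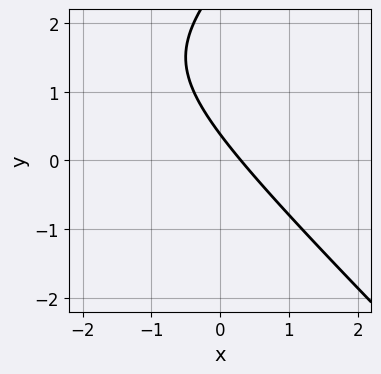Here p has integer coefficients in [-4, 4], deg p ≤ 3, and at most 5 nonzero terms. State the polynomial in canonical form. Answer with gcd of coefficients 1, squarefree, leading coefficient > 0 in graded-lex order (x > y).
1. Degree: a generic line meets the curve in up to 2 points, so deg p = 2.
2. Matching integer coefficients to the picture gives p.

x^2 - y^2 + 3*x + 3*y - 1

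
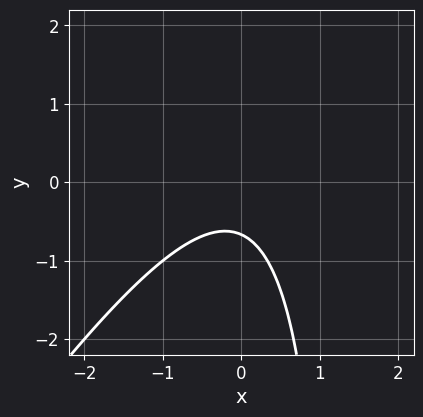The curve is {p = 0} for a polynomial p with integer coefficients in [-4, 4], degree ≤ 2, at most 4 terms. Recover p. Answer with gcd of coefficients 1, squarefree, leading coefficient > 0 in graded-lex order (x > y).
1. deg p = 2. The shape is more complex than any degree-1 curve.
2. From the visible intercepts: the curve avoids every integer x-axis point in the box.
3. The integer polynomial consistent with all of this is the stated p.

3*x^2 - 2*x*y + 3*y + 2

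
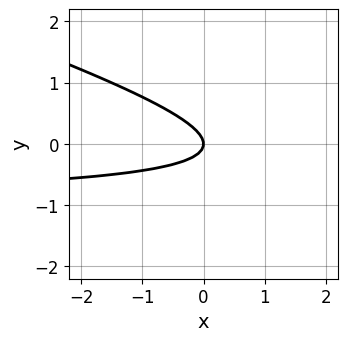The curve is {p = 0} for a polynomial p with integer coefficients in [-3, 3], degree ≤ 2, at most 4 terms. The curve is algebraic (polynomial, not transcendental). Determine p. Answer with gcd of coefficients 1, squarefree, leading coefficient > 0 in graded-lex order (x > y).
Degree: no degree-1 curve has this shape, so deg p = 2.
Reading off the gridlines: it meets the x-axis at x = 0 (among the integer gridlines); it crosses the y-axis at the gridline y = 0.
Together with the visible shape, these determine p as stated.

x*y + 3*y^2 + x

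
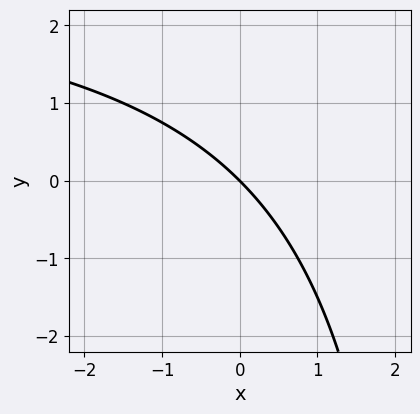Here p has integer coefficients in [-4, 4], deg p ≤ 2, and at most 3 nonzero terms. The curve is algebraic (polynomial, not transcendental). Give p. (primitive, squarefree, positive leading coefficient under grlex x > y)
x*y - 3*x - 3*y

First, the degree is 2 — a generic line meets the curve in up to 2 points.
Then, observable constraints: it crosses the y-axis at the gridline y = 0; it meets the x-axis at x = 0 (among the integer gridlines).
Finally, assembling these constraints gives the stated polynomial.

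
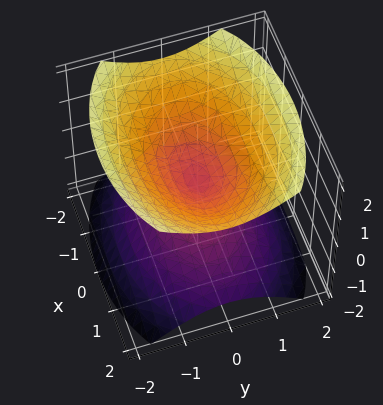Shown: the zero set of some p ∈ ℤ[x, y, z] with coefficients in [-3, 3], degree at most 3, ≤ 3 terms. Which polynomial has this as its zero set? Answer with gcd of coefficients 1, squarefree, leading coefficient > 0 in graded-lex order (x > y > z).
x^2 + 2*y^2 - 2*z^2

1. I count 2 distinct pieces.
2. The degree is 2 — a double cone through the origin; a quadric.
3. Symmetries: the x ↦ −x reflection is a symmetry, so x appears only in even powers; the y ↦ −y reflection is a symmetry, so y appears only in even powers; mirror symmetry z ↦ −z ⇒ only even powers of z.
4. Observable constraints: one z-axis crossing is at z = 0; it meets the y-axis at y = 0 (among the integer gridlines); one x-axis crossing is at x = 0.
5. Fitting integer coefficients to these (and the overall shape) gives p.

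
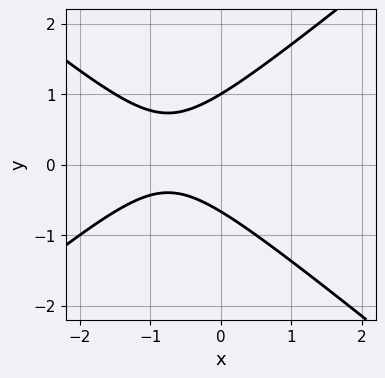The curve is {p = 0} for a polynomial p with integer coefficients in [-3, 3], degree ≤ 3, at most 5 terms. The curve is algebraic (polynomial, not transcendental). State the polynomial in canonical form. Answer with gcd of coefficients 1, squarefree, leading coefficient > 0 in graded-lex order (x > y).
2*x^2 - 3*y^2 + 3*x + y + 2

1. The degree is 2 — no degree-1 curve has this shape.
2. From the visible intercepts: one y-axis crossing is at y = 1; it misses every integer gridline on the x-axis.
3. The integer polynomial consistent with all of this is the stated p.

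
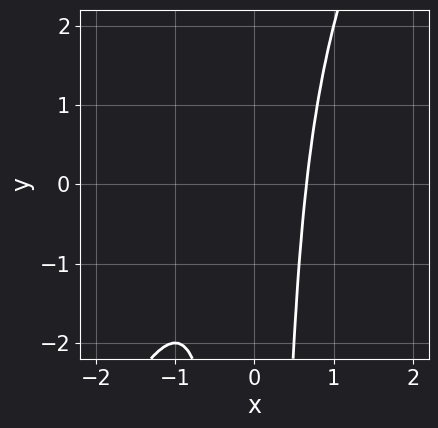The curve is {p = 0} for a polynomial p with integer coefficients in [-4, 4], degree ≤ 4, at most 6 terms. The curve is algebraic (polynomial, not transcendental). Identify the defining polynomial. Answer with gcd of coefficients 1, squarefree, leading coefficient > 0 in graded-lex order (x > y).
First, deg p = 3.
Then, from the visible intercepts: no y-intercept at any integer in the box.
Finally, fitting integer coefficients to these (and the overall shape) gives p.

2*x^3 - x^2*y + x^2 - 1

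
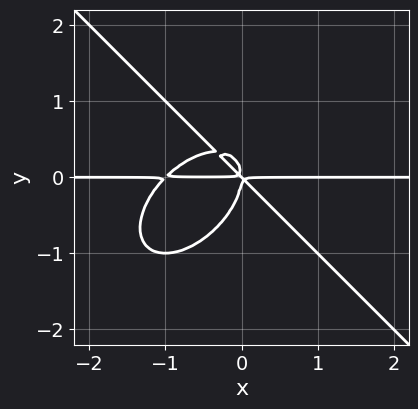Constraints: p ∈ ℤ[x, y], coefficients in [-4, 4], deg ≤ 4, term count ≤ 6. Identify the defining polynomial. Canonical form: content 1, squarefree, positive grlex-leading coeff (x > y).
x^3*y + y^4 + x^2*y + x*y^2

deg p = 4. A generic line meets the curve in up to 4 points.
Reading off the gridlines: every point of the x-axis in the box is on the curve.
Solving for integer coefficients yields p as stated.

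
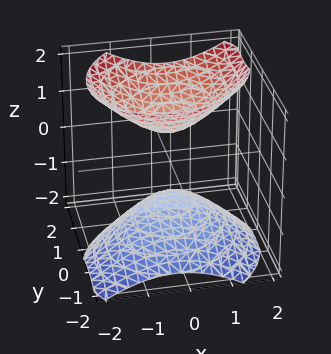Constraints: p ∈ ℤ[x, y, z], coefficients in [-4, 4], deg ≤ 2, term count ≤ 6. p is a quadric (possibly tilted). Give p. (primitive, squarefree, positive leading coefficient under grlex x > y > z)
First, the picture has 2 separate pieces. Treating them together as one polynomial.
Next, deg p = 2. A generic line meets the surface in up to 2 points.
Next, checking where it meets the axes: the surface avoids every integer y-axis point in the box; it misses every integer gridline on the x-axis.
Finally, matching integer coefficients to the picture gives p.

3*x^2 - x*y + 3*y^2 - 2*y*z - 3*z^2 + 2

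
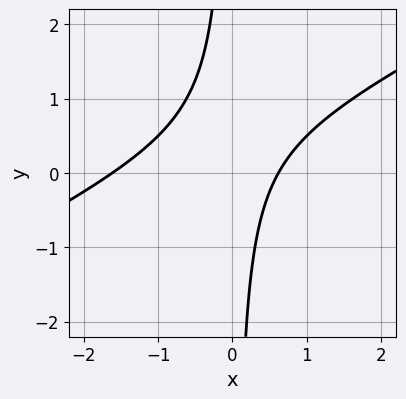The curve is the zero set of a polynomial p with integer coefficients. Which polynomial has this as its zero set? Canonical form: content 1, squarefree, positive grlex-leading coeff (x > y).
x^2 - 2*x*y + x - 1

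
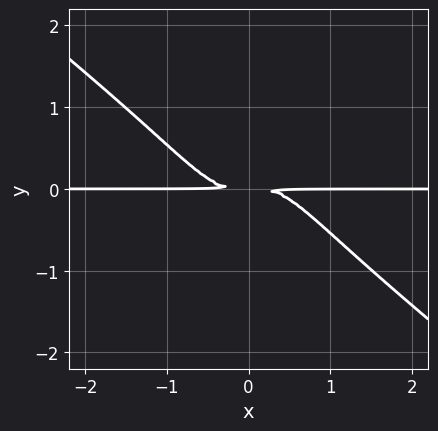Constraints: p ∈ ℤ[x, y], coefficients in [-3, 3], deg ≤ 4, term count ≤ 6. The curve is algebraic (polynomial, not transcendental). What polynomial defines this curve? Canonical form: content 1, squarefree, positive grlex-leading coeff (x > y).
deg p = 4. A generic line meets the curve in up to 4 points.
Against the integer gridlines: the visible x-axis segment lies entirely on the curve.
These observations pin down the coefficients.

3*x^3*y + 3*x^2*y^2 - x*y^3 + 2*y^2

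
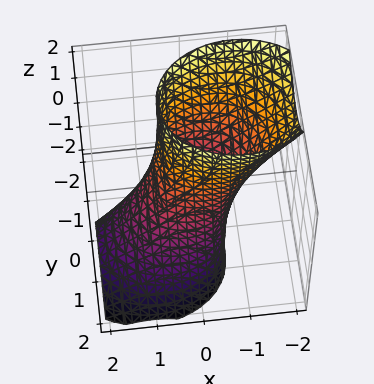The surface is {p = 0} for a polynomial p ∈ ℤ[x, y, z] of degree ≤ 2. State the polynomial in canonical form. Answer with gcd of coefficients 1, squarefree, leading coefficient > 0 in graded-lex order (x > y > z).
First, deg p = 2.
Then, checking where it meets the axes: the x-axis gridline crossings are at x ∈ {-1, 1}; no z-intercept at any integer in the box.
Finally, the integer polynomial consistent with all of this is the stated p.

2*x^2 + 2*x*z + 3*y^2 + 2*y*z - 2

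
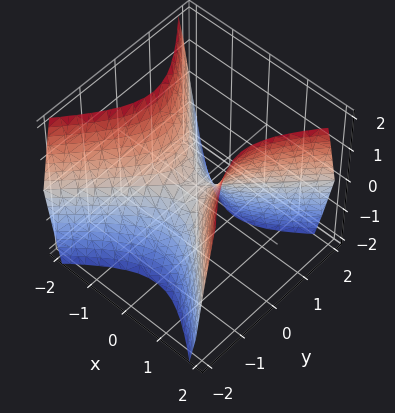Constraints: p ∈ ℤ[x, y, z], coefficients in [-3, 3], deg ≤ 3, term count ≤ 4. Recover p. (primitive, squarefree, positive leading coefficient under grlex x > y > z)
1. The degree is 2 — a hyperbolic paraboloid; a quadric.
2. Symmetries: it's symmetric under x → −x, forcing even powers of x; the y ↦ −y reflection is a symmetry, so y appears only in even powers.
3. From the axis intercepts and sections: it crosses the x-axis at the gridline x = 0; it crosses the z-axis at the gridline z = 0.
4. Assembling these constraints gives the stated polynomial.

3*x^2 - 3*y^2 - 2*z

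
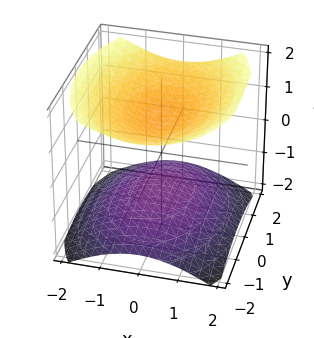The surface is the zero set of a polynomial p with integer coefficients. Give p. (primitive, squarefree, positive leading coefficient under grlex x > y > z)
2*x^2 + y^2 - 3*z^2 + 3

First, the picture has 2 separate pieces. They look like related sheets of one shape, so recover p as a whole.
Then, deg p = 2. Two separate bowl-shaped sheets opening away from each other; a quadric.
Then, symmetries: the z ↦ −z reflection is a symmetry, so z appears only in even powers; it's symmetric under x → −x, forcing even powers of x; mirror symmetry y ↦ −y ⇒ only even powers of y.
Then, checking where it meets the axes: the z-axis gridline crossings are at z ∈ {-1, 1}; the surface avoids every integer x-axis point in the box.
Finally, the integer polynomial consistent with all of this is the stated p.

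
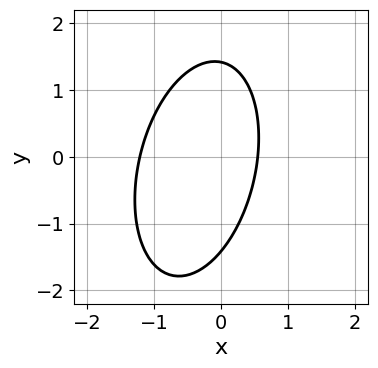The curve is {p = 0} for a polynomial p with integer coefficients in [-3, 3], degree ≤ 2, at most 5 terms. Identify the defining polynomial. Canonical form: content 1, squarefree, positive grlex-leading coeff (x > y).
3*x^2 - x*y + y^2 + 2*x - 2

1. Degree: a generic line meets the curve in up to 2 points, so deg p = 2.
2. The integer polynomial consistent with all of this is the stated p.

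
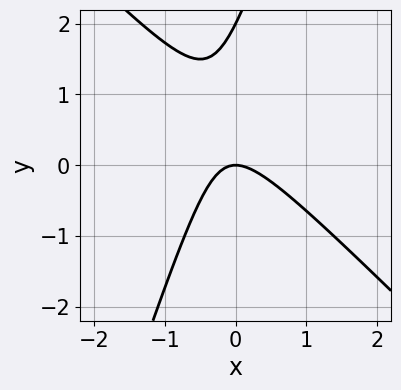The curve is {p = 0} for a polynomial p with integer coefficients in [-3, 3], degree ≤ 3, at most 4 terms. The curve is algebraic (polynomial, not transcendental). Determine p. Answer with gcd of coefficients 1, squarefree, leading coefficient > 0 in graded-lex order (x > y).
3*x^2 + 2*x*y - y^2 + 2*y

First, the degree is 2 — no degree-1 curve has this shape.
Then, reading off the gridlines: it crosses the x-axis at the gridline x = 0; the y-axis gridline crossings are at y ∈ {0, 2}.
Finally, together with the visible shape, these determine p as stated.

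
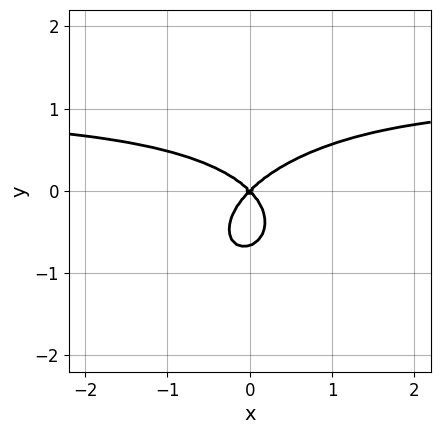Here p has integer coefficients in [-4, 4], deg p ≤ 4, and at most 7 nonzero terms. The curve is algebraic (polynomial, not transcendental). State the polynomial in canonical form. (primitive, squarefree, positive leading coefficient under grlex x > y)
(a) The degree is 3 — the shape is more complex than any degree-2 curve.
(b) Checking where it meets the axes: it crosses the y-axis at the gridline y = 0; one x-axis crossing is at x = 0.
(c) Putting this together gives p.

2*x^2*y - x*y^2 + 3*y^3 - 2*x^2 + 2*y^2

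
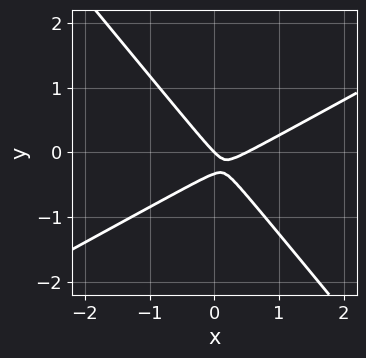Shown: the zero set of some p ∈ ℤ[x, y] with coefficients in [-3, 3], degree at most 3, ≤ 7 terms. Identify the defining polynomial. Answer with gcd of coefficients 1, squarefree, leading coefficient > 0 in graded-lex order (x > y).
2*x^2 - 2*x*y - 3*y^2 - x - y

(a) deg p = 2. A generic line meets the curve in up to 2 points.
(b) Reading off the gridlines: one x-axis crossing is at x = 0; it meets the y-axis at y = 0 (among the integer gridlines).
(c) Matching integer coefficients to the picture gives p.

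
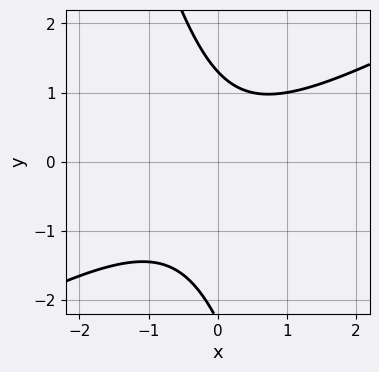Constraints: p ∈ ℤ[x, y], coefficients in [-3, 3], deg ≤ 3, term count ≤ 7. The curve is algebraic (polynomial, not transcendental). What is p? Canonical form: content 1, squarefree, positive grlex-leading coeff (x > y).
2*x^2 - 3*x*y - y^2 - y + 3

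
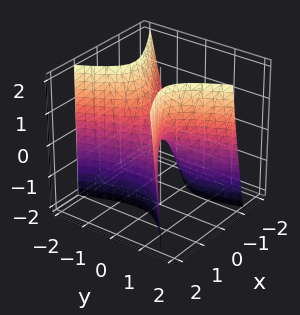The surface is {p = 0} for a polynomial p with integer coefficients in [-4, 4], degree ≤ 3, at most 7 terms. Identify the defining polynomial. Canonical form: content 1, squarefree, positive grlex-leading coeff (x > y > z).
3*x^2 - 3*x*y - x*z - 2*y^2 + z

First, degree: a generic line meets the surface in up to 2 points, so deg p = 2.
Then, reading off the gridlines: it meets the z-axis at z = 0 (among the integer gridlines); it meets the y-axis at y = 0 (among the integer gridlines).
Finally, assembling these constraints gives the stated polynomial.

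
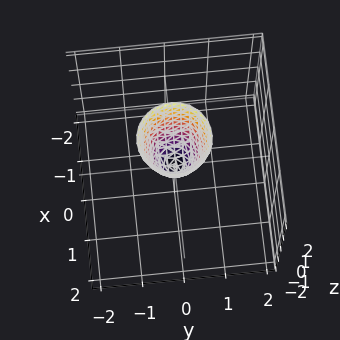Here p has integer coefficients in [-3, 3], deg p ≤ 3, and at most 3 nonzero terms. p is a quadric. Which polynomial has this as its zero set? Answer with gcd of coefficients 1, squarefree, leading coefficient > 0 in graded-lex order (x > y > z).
1. The degree is 2 — a single bowl opening along one axis; a quadric.
2. Symmetry: the surface is invariant under rotation about z: p = q(x² + y², z).
3. Observable constraints: it meets the z-axis at z = 0 (among the integer gridlines); it meets the y-axis at y = 0 (among the integer gridlines); a circular section at z = 1 has radius between 0 and 1; it crosses the x-axis at the gridline x = 0.
4. Matching integer coefficients to the picture gives p.

3*x^2 + 3*y^2 - z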